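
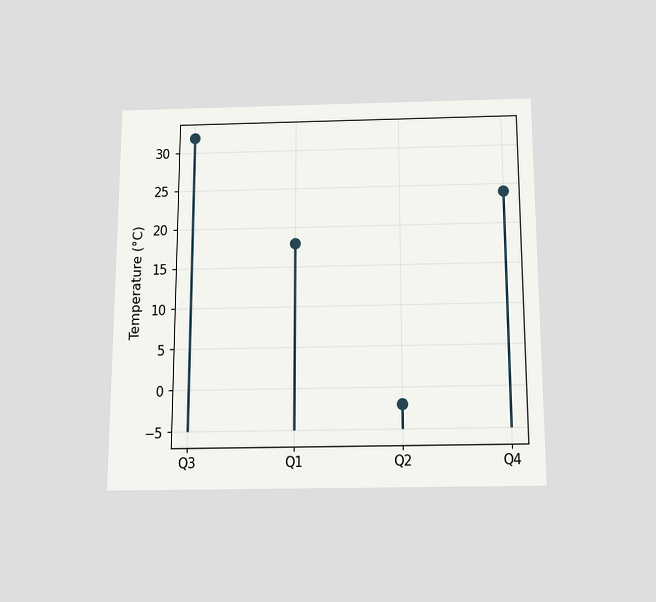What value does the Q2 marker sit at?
The chart is viewed slightly from below. The Q2 marker sits at -2°C.

-2°C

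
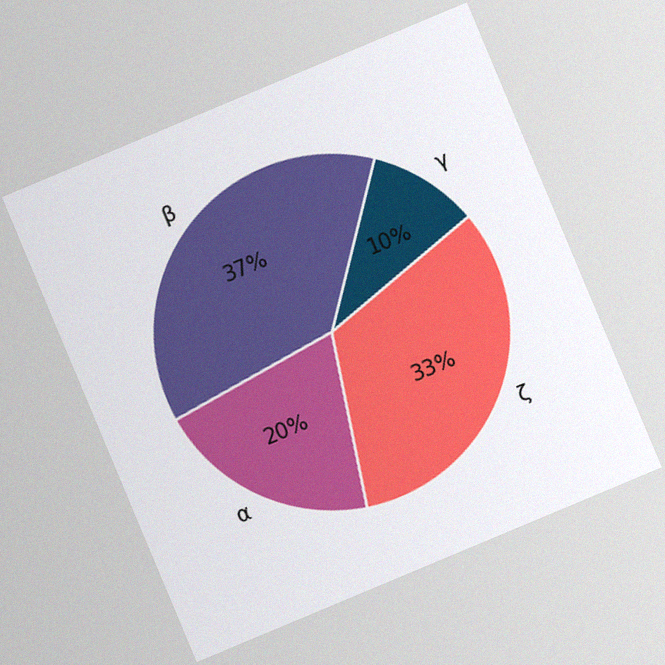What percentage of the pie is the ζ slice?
The chart is tilted about 23° counter-clockwise, with some photo noise. The ζ slice takes up 33% of the pie.

33%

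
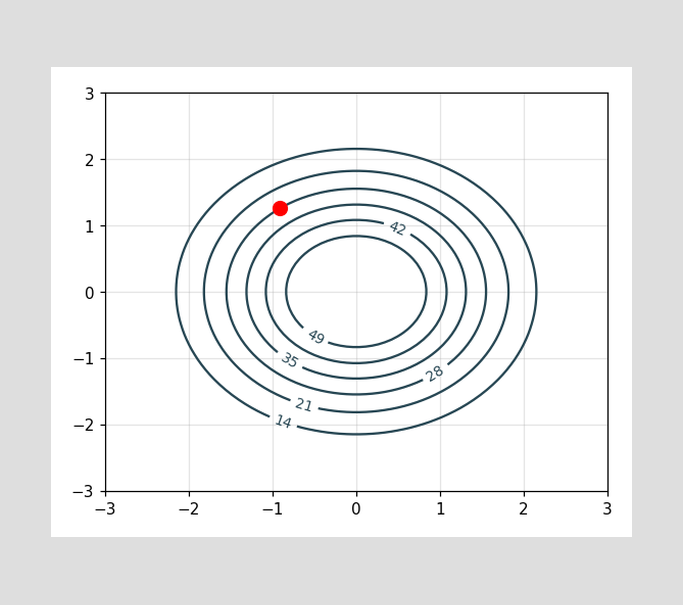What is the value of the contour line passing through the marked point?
28

The marked point sits on the contour labelled 28.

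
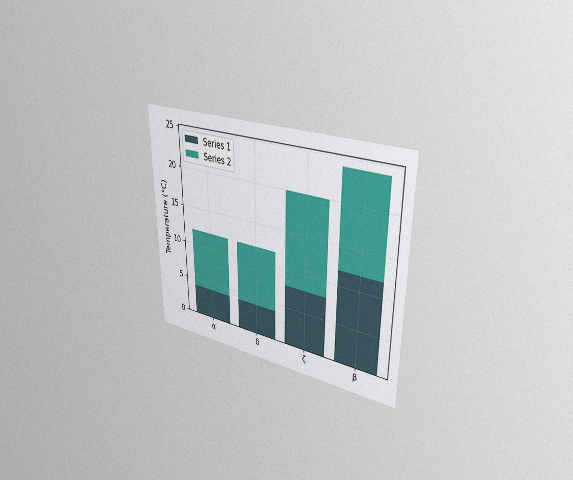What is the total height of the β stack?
The chart is viewed slightly from the right, with some photo noise. The β stack's top reaches 24°C on the y-axis.

24°C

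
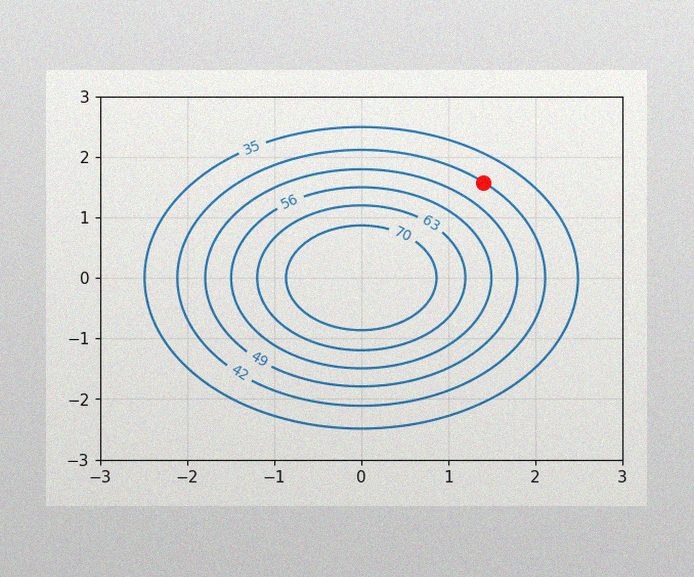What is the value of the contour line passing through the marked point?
42

The image has some photo noise and uneven lighting. The marked point sits on the contour labelled 42.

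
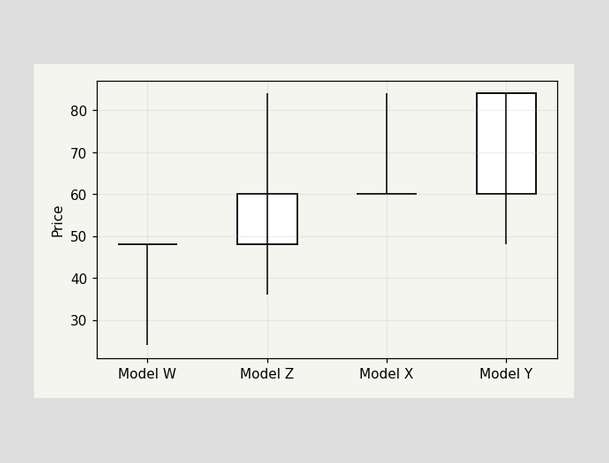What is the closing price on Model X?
The Model X candle closes at 60.

60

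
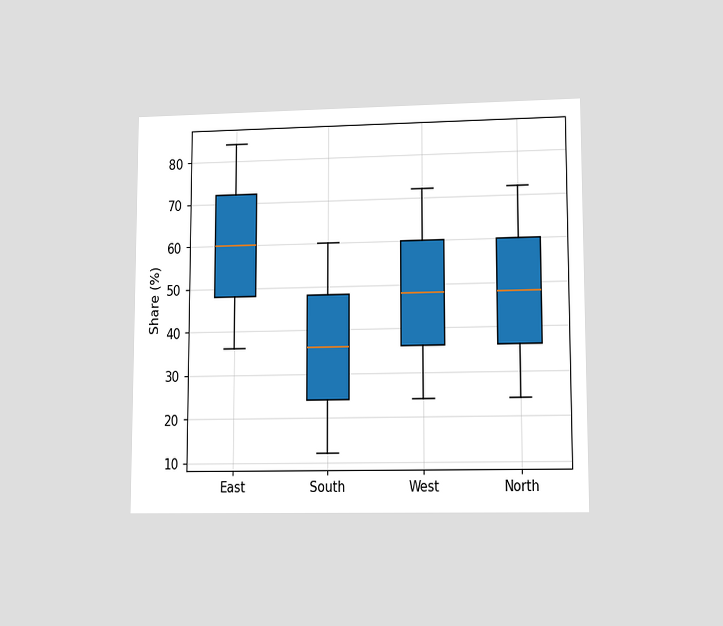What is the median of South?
36%

The chart is viewed at a slight angle. The median line in the South box sits at 36%.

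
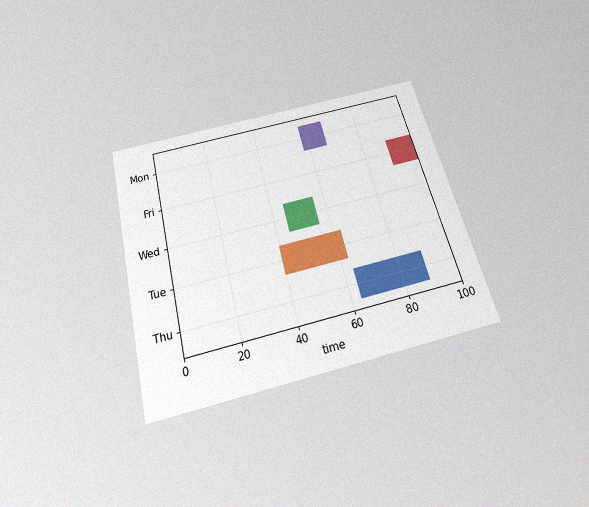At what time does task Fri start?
90

The chart is tilted about 14° counter-clockwise and viewed slightly from below, with some photo noise. The Fri bar begins at t=90.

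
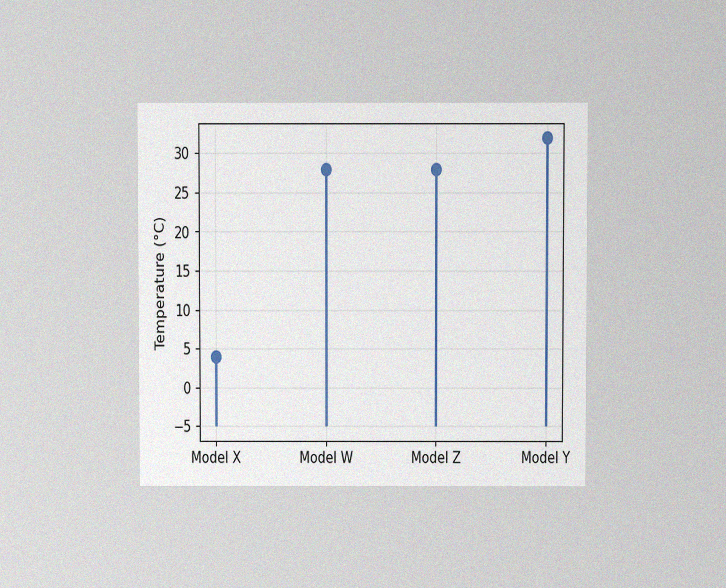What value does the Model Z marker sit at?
The chart is viewed at a slight angle, with some photo noise. The Model Z marker sits at 28°C.

28°C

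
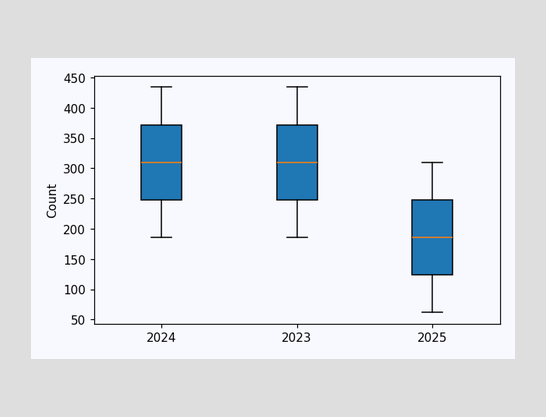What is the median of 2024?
The median line in the 2024 box sits at 310.

310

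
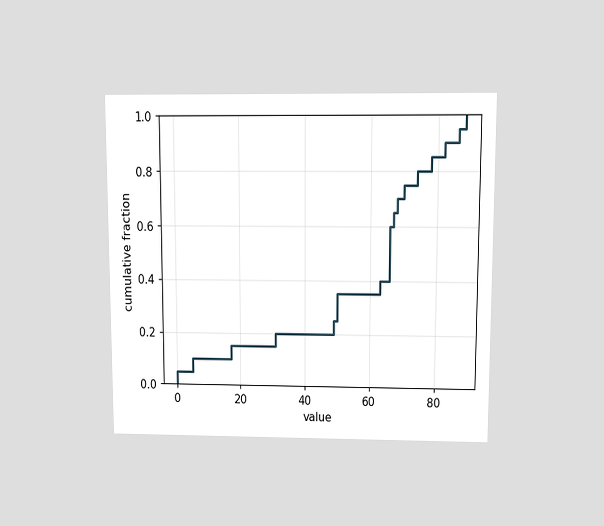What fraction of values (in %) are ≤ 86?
95%

The chart is viewed at a slight angle. At x=86 the ECDF step is at 95%.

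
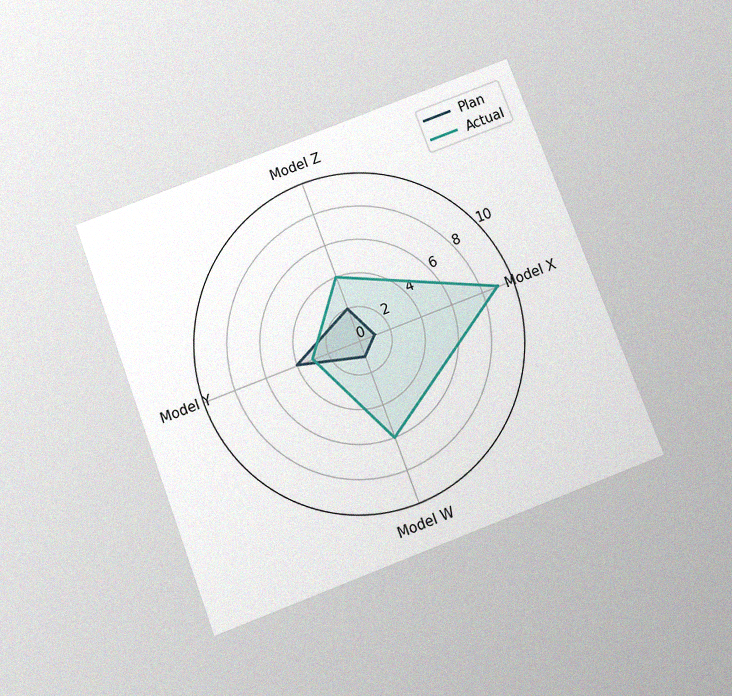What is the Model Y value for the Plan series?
The chart is tilted about 21° counter-clockwise and viewed slightly from below, with some photo noise. On the Model Y axis, Plan reaches 4.

4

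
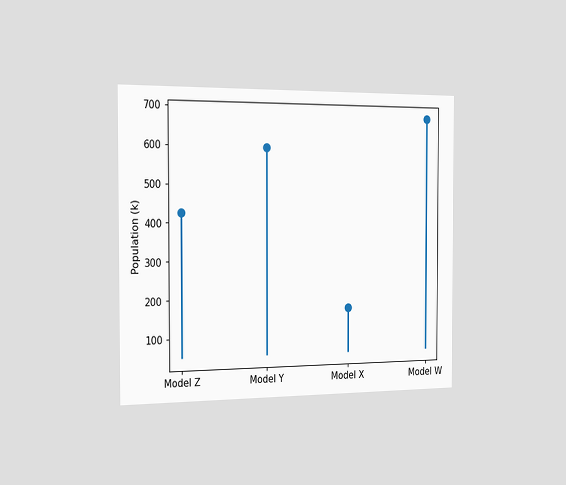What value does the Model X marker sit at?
The chart is viewed slightly from the left. The Model X marker sits at 170k.

170k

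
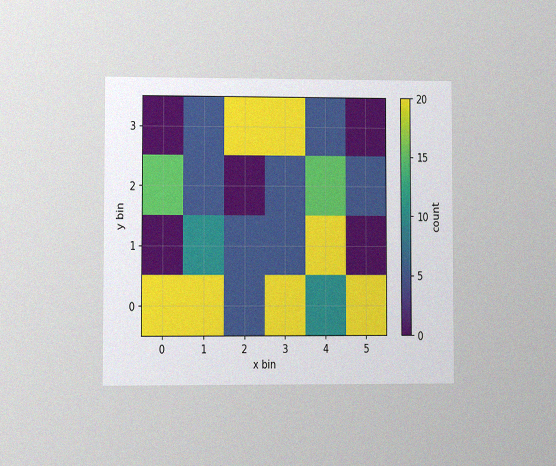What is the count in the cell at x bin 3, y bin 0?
The chart is viewed at a slight angle, with some photo noise. Matching the cell (3, 0) against the colorbar gives 20.

20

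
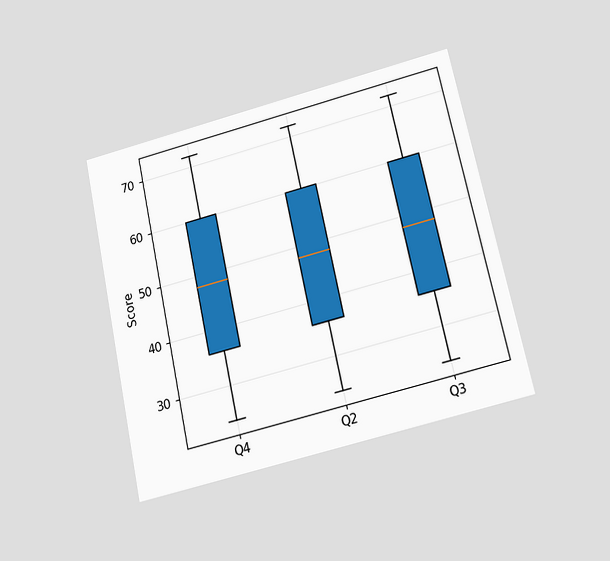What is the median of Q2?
48

The chart is tilted about 12° counter-clockwise and viewed slightly from below. The median line in the Q2 box sits at 48.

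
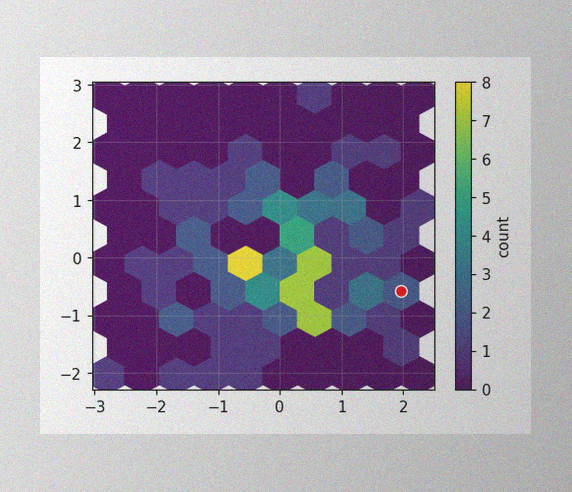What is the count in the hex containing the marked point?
2

The image has some photo noise and uneven lighting. The marked hex reads 2 on the colorbar.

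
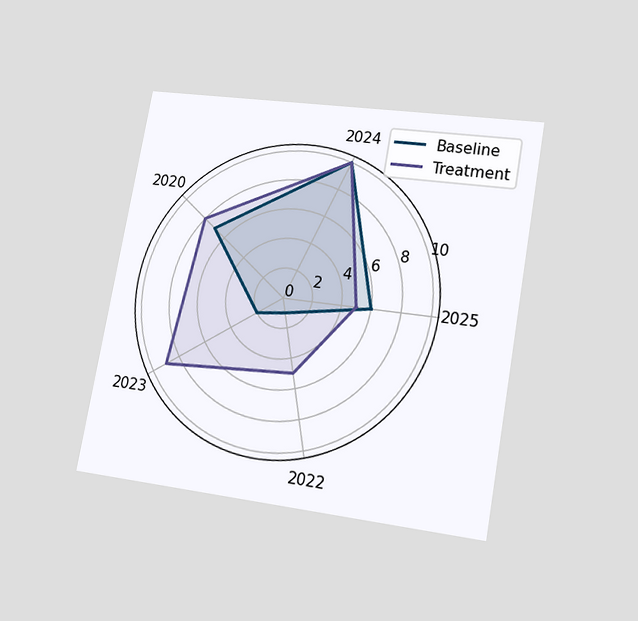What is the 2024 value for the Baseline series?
The chart is tilted about 10° clockwise and viewed at a slight angle. On the 2024 axis, Baseline reaches 10.

10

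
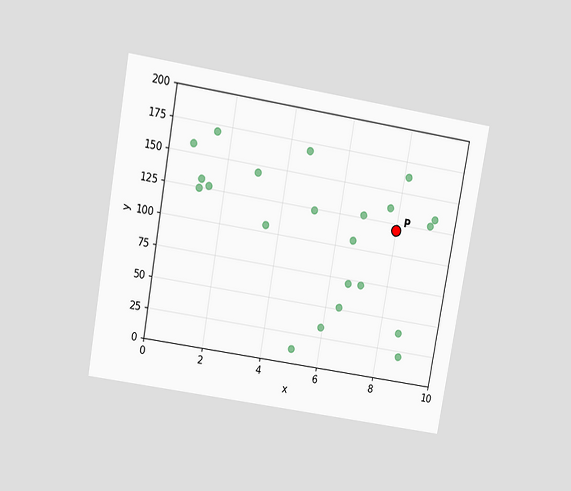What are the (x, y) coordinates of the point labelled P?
The chart is tilted about 10° clockwise and viewed slightly from above. Following the gridlines from P to each axis, P sits at (8, 120).

(8, 120)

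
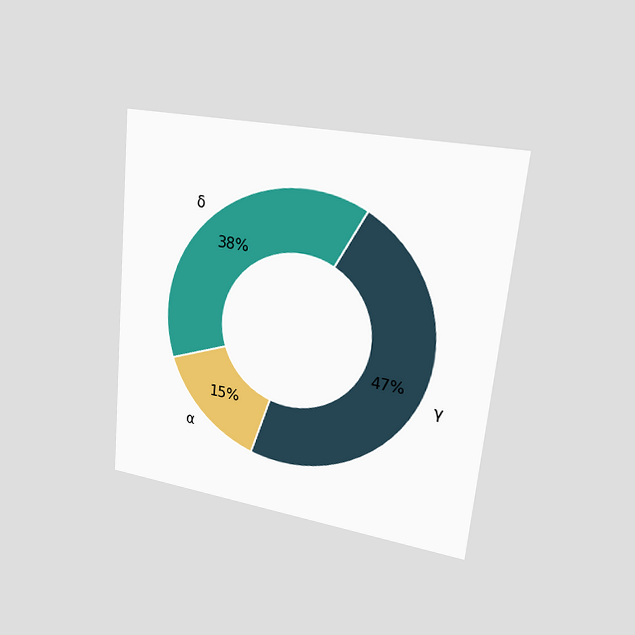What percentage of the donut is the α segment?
The chart is tilted about 5° clockwise and viewed slightly from the right. The α segment takes up 15% of the ring.

15%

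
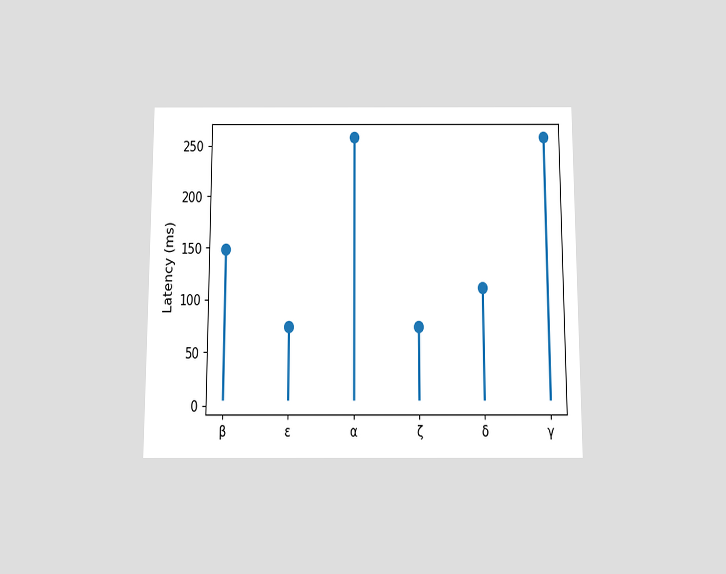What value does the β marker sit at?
The chart is viewed slightly from below. The β marker sits at 148ms.

148ms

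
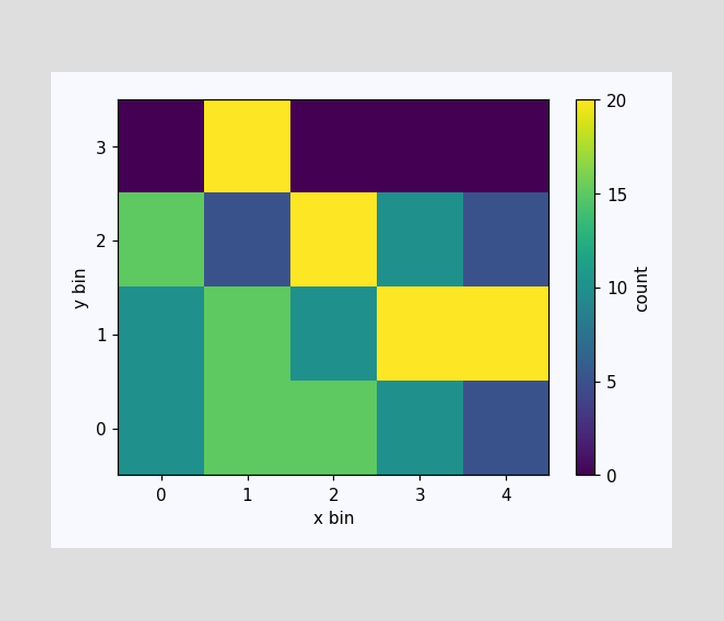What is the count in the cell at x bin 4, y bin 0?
5

Matching the cell (4, 0) against the colorbar gives 5.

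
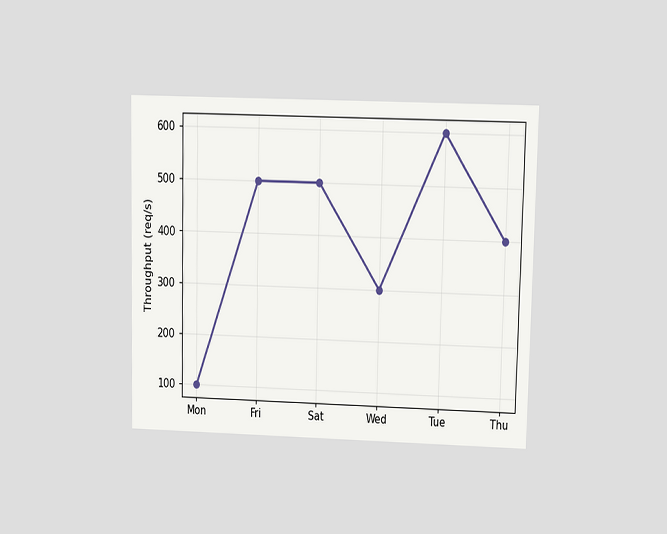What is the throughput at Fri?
500req/s

The chart is viewed at a slight angle. At Fri, the line is at 500req/s.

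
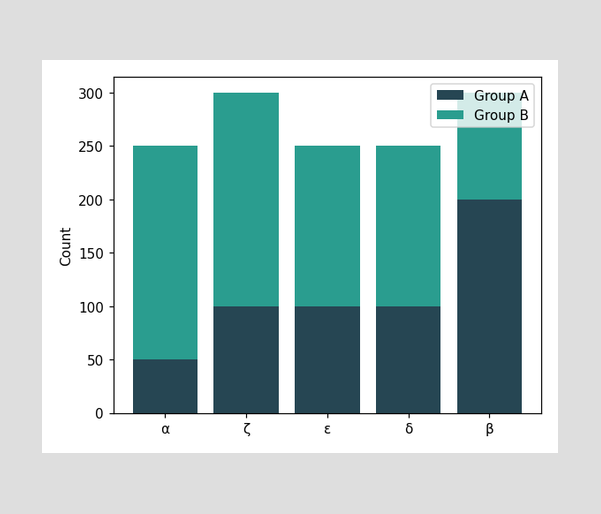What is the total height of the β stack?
The β stack's top reaches 300 on the y-axis.

300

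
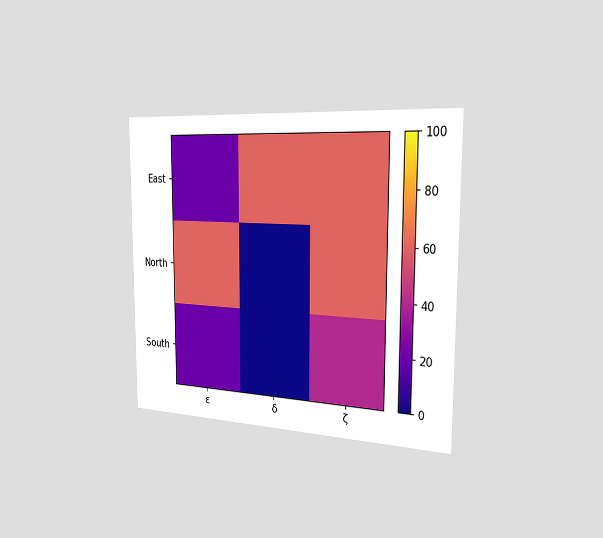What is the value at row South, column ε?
20

The chart is viewed slightly from the right. Matching cell (South, ε) against the colorbar gives 20.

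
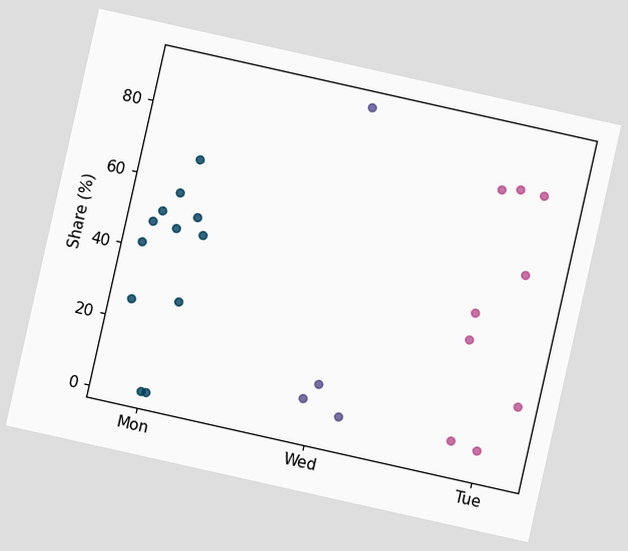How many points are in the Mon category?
The chart is tilted about 13° clockwise. Counting the markers in the Mon column gives 12.

12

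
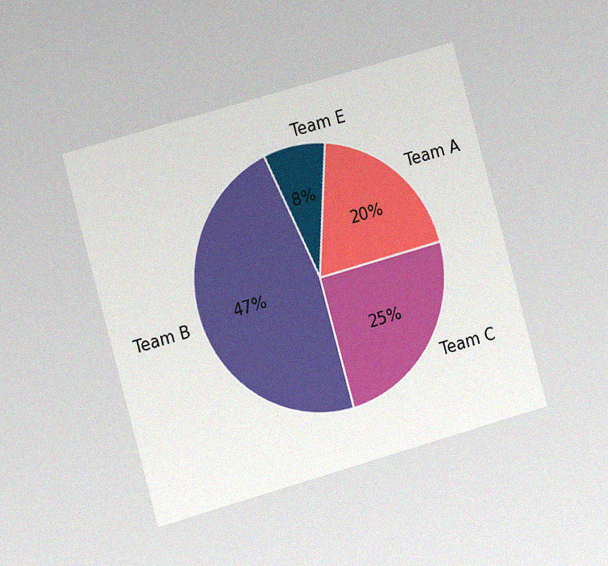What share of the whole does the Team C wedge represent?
The chart is tilted about 16° counter-clockwise and viewed at a slight angle, with some photo noise. The Team C slice takes up 25% of the pie.

25%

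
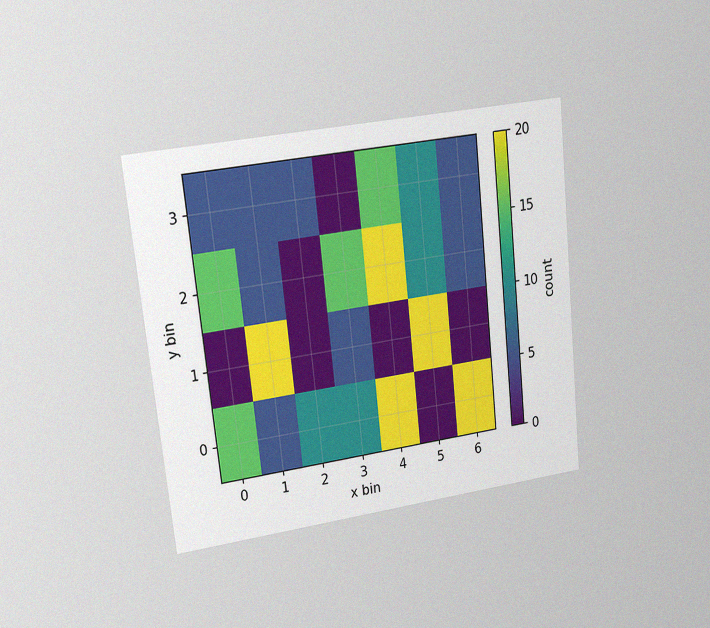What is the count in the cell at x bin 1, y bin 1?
20

The chart is tilted about 6° counter-clockwise and viewed at a slight angle, with some photo noise. Matching the cell (1, 1) against the colorbar gives 20.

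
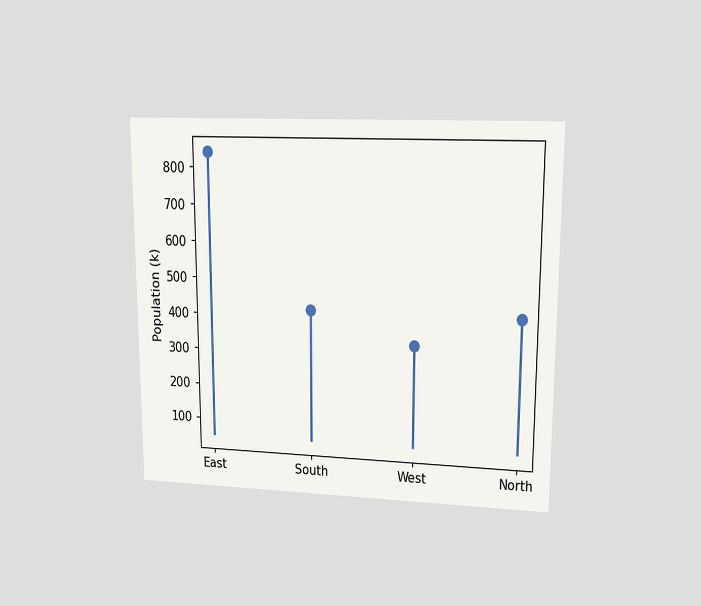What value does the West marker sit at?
336k

The chart is viewed at a slight angle. The West marker sits at 336k.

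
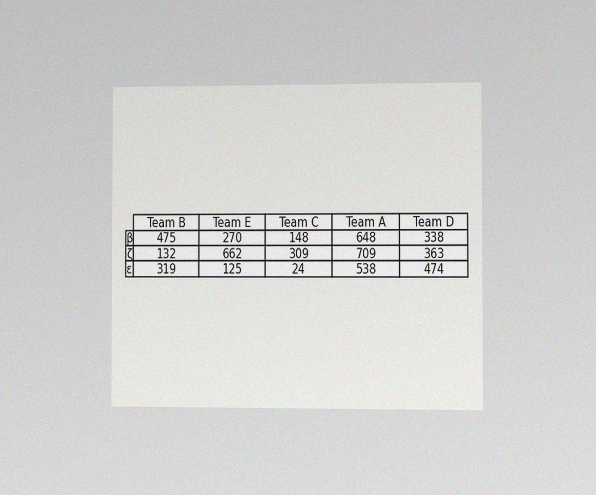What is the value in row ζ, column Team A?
709

The chart is viewed at a slight angle, with some photo noise. The (ζ, Team A) cell reads 709.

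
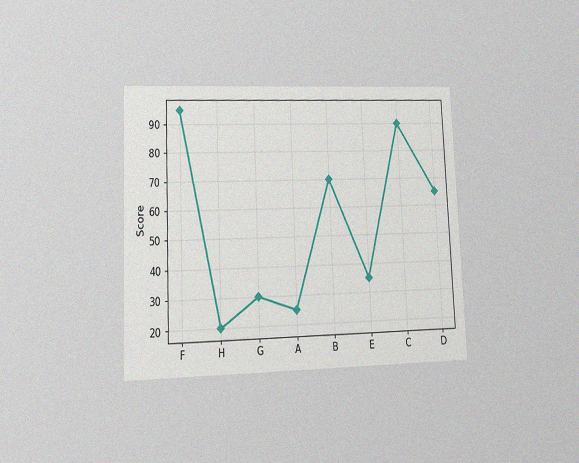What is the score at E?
The chart is tilted about 2° counter-clockwise and viewed at a slight angle, with some photo noise. At E, the line is at 35.

35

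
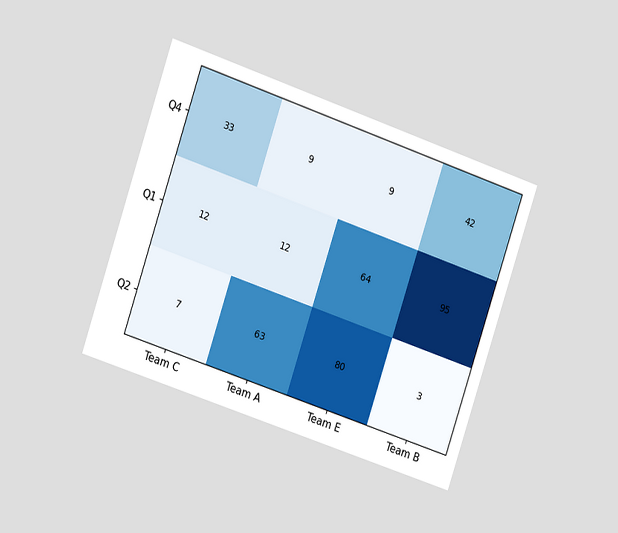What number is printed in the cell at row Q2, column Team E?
The chart is tilted about 19° clockwise and viewed slightly from the left. The (Q2, Team E) cell reads 80.

80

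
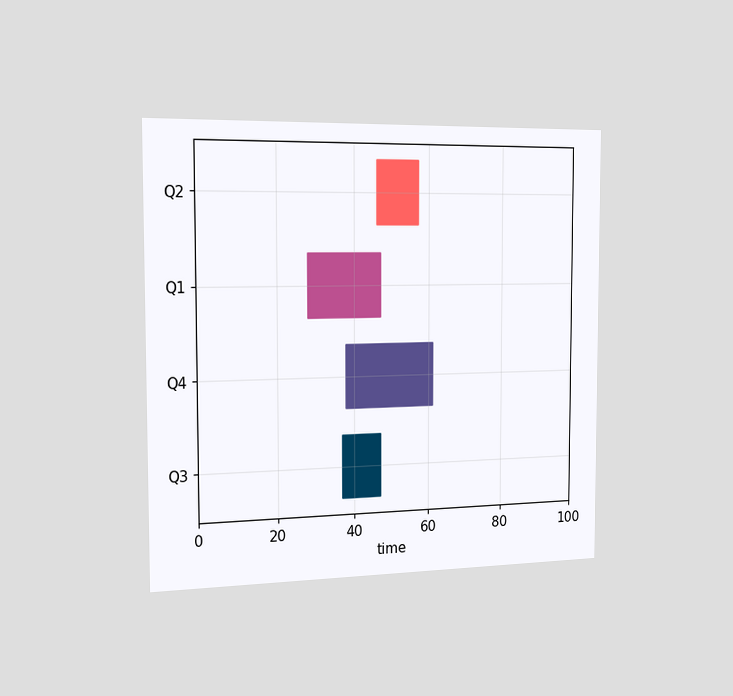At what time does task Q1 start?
28

The chart is viewed slightly from the left. The Q1 bar begins at t=28.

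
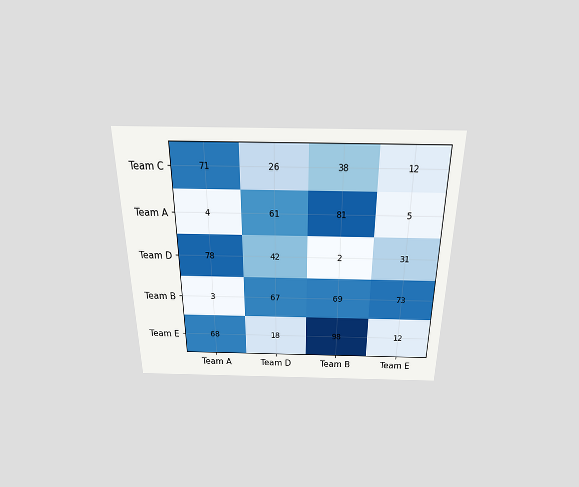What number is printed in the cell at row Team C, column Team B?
38

The chart is viewed slightly from above. The (Team C, Team B) cell reads 38.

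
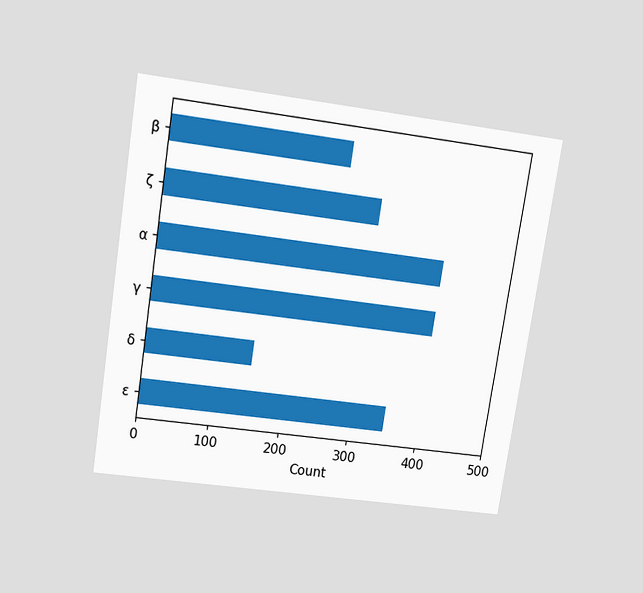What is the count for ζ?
The chart is tilted about 9° clockwise and viewed slightly from above. Reading along the chart's x-axis, the ζ bar reaches 300.

300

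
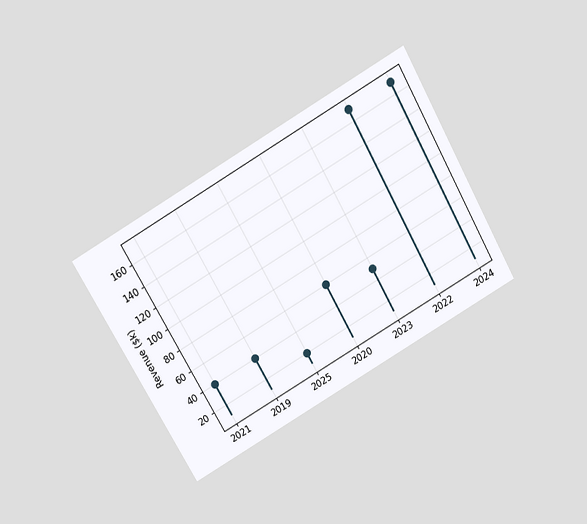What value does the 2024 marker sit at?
The chart is tilted about 30° counter-clockwise and viewed slightly from above. The 2024 marker sits at $170k.

$170k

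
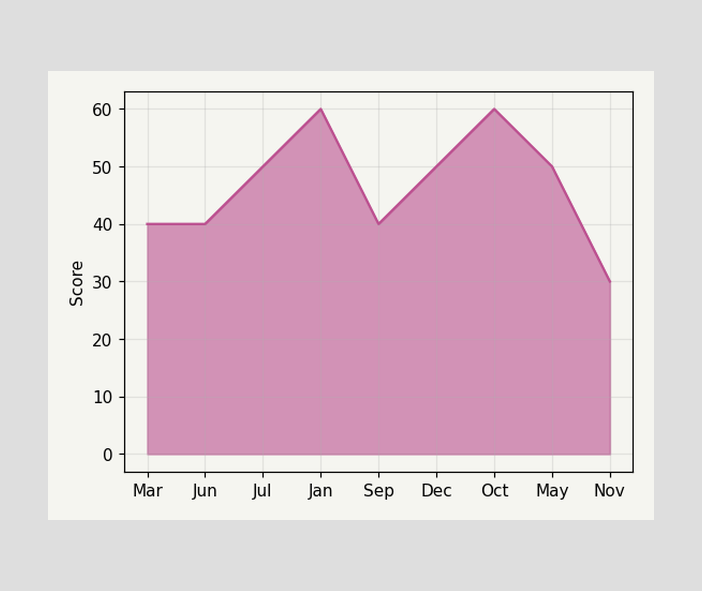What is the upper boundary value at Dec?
At Dec the upper boundary is at 50.

50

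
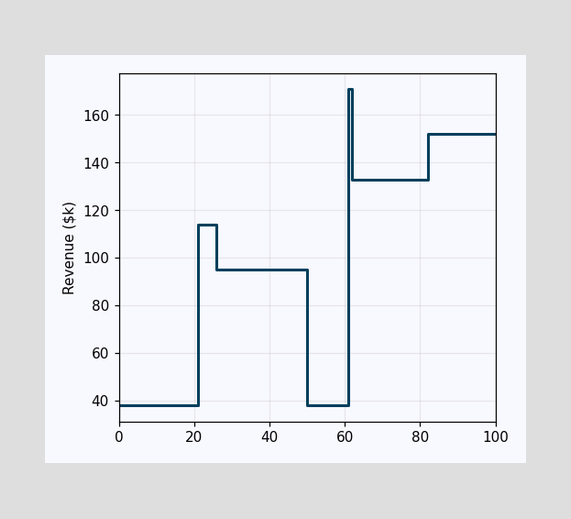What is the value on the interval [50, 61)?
On [50, 61) the step sits at $38k.

$38k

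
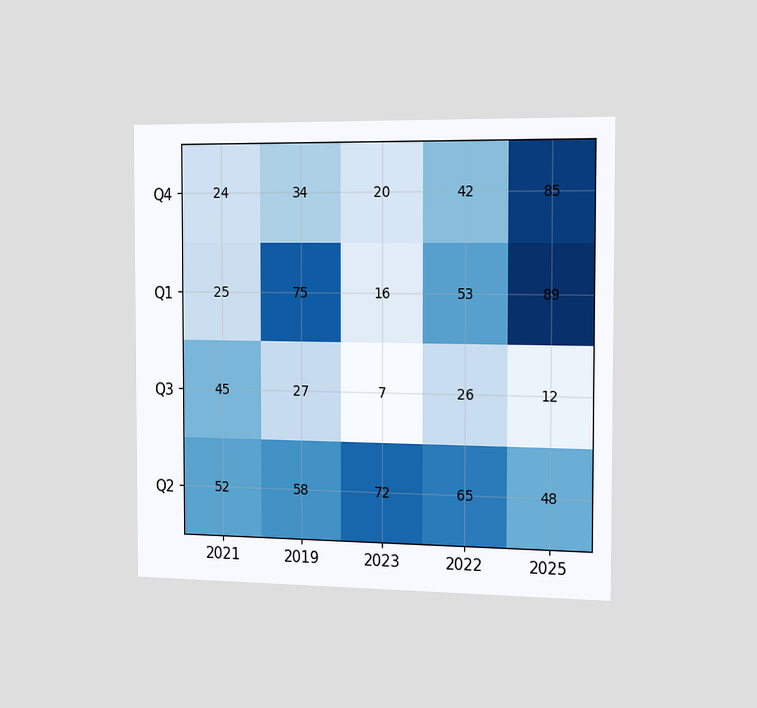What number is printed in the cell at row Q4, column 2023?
20

The chart is viewed slightly from the right. The (Q4, 2023) cell reads 20.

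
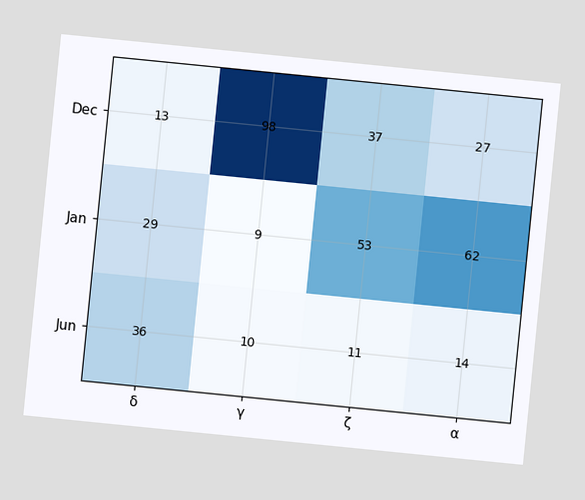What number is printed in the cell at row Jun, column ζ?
The chart is tilted about 6° clockwise. The (Jun, ζ) cell reads 11.

11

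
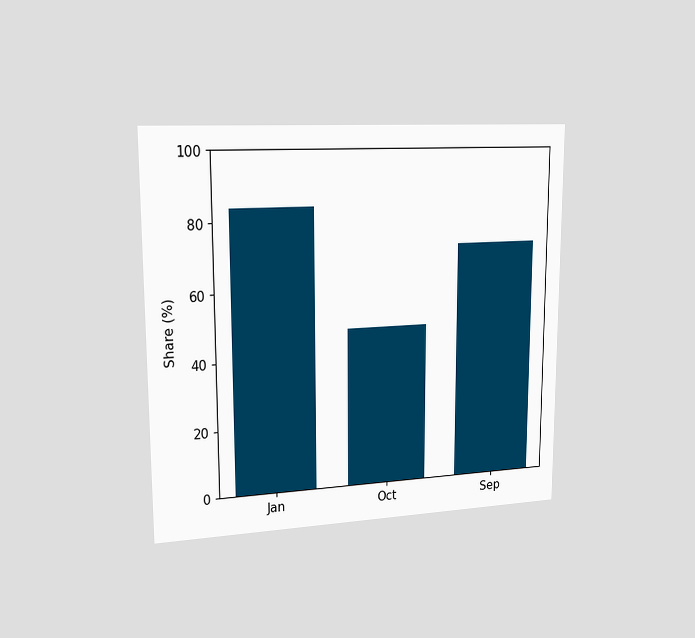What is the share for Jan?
The chart is viewed slightly from the left. Reading along the chart's y-axis, the Jan bar reaches 84%.

84%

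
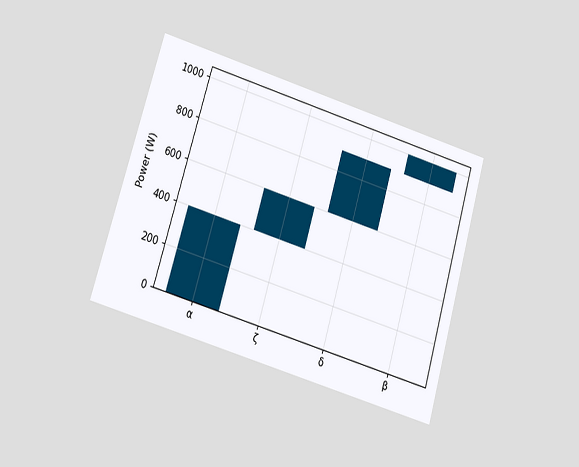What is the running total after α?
400W

The chart is tilted about 17° clockwise and viewed at a slight angle. After α the running total reaches 400W.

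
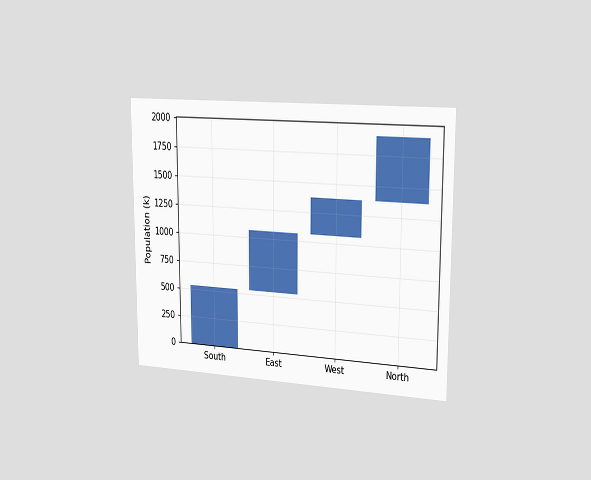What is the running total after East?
1060k

The chart is viewed slightly from the right. After East the running total reaches 1060k.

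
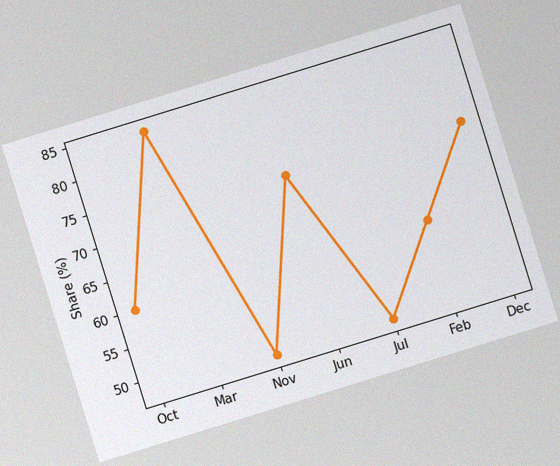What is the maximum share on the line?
The chart is tilted about 17° counter-clockwise, with some photo noise. The highest point is at Mar, and reading across to the y-axis gives 84%.

84%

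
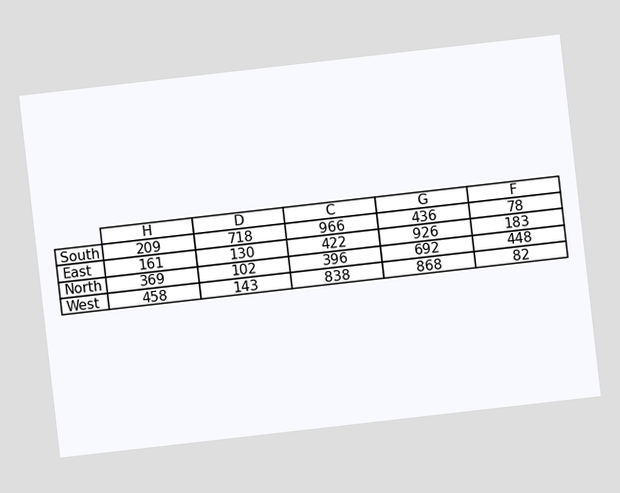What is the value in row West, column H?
458

The chart is tilted about 6° counter-clockwise. The (West, H) cell reads 458.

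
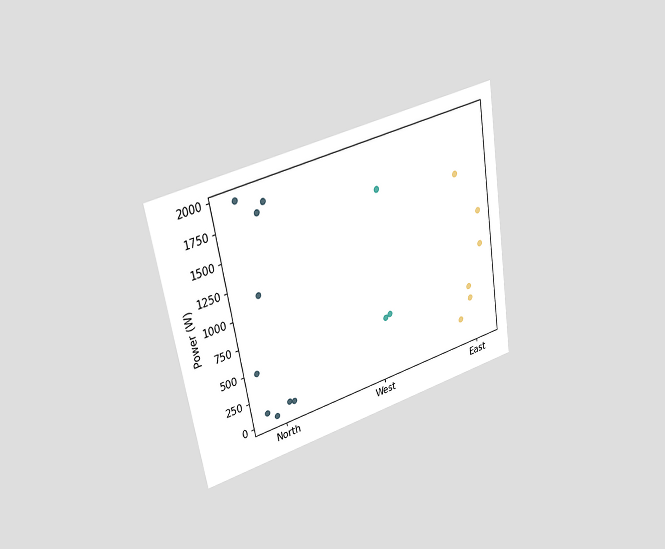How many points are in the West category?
The chart is tilted about 10° counter-clockwise and viewed at a slight angle. Counting the markers in the West column gives 3.

3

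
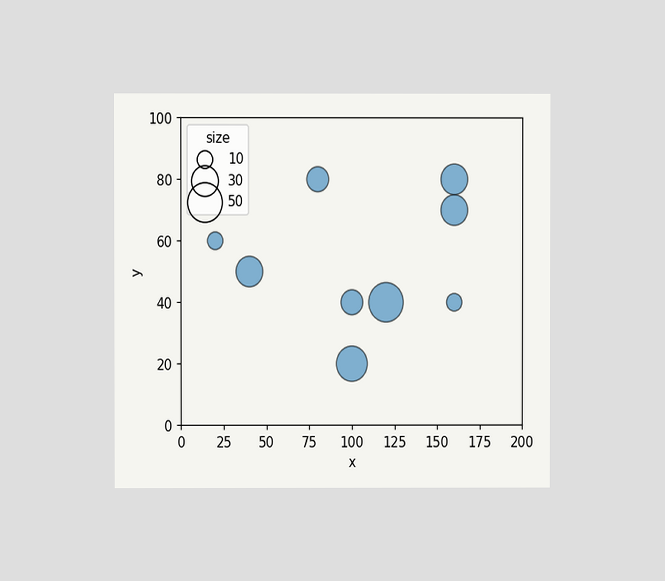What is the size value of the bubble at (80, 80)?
20

The chart is viewed at a slight angle. Matching the bubble at (80, 80) against the size legend gives 20.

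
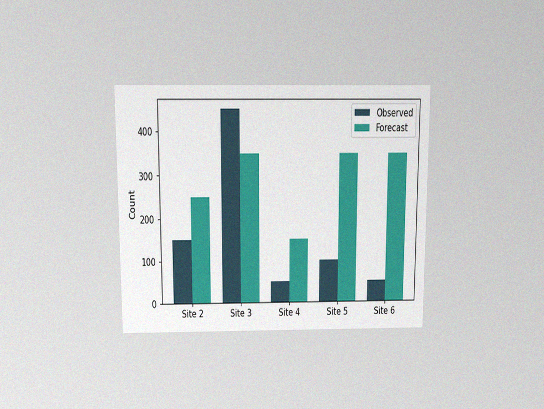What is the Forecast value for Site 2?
250

The chart is viewed slightly from above, with some photo noise. The Forecast bar at Site 2 reaches 250 on the y-axis.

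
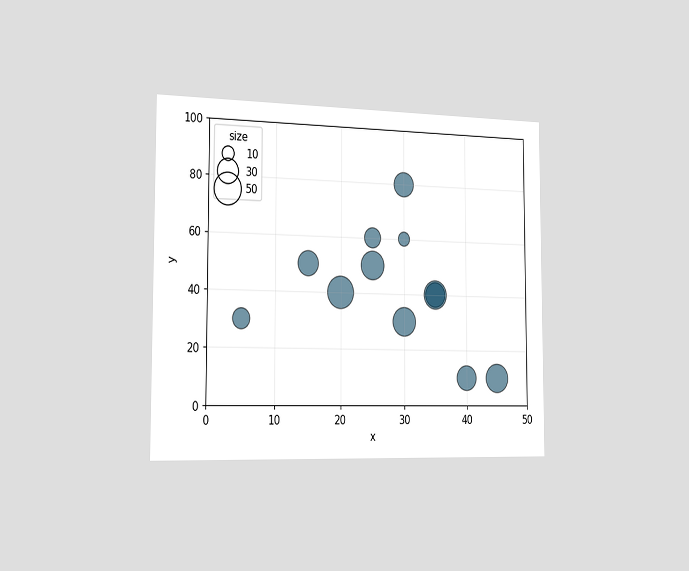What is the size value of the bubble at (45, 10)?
40

The chart is viewed slightly from the left. Matching the bubble at (45, 10) against the size legend gives 40.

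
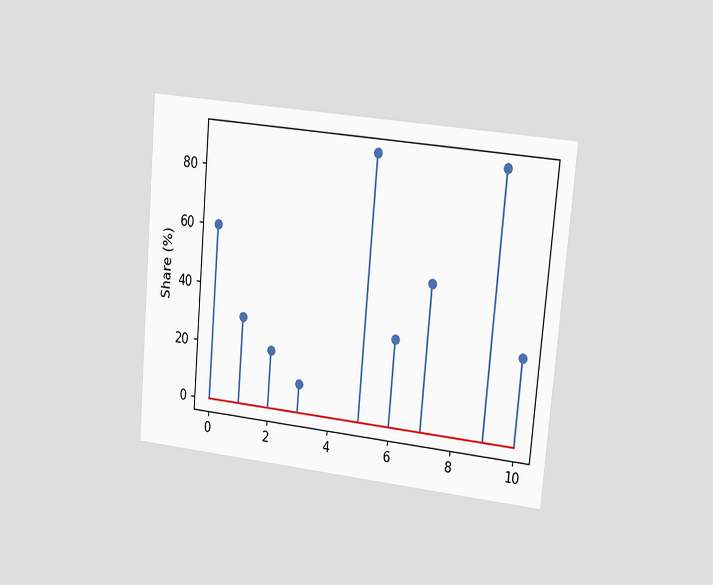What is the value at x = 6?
The chart is tilted about 5° clockwise and viewed slightly from the right. The stem at x=6 reaches 30%.

30%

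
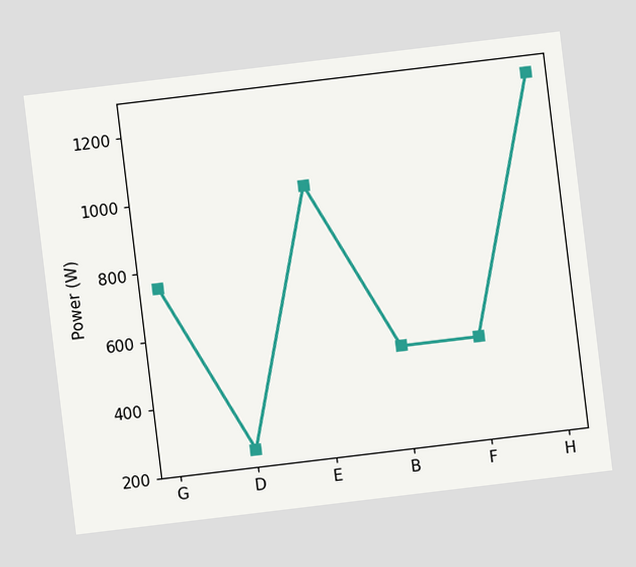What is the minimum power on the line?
250W

The chart is tilted about 7° counter-clockwise. The lowest point is at D, and reading across to the y-axis gives 250W.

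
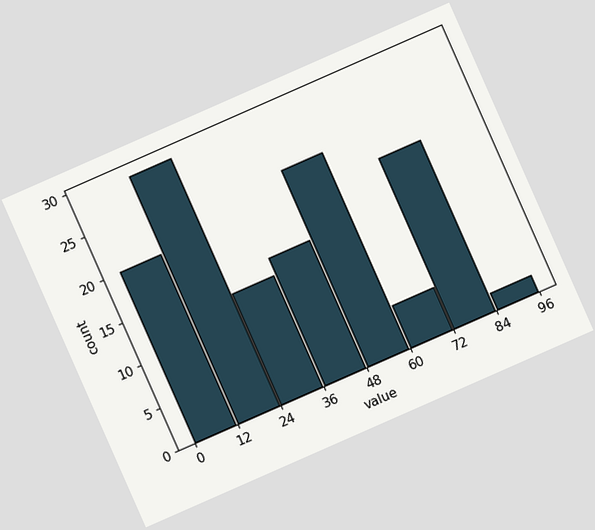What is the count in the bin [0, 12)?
20

The chart is tilted about 24° counter-clockwise. The [0, 12) bin has height 20.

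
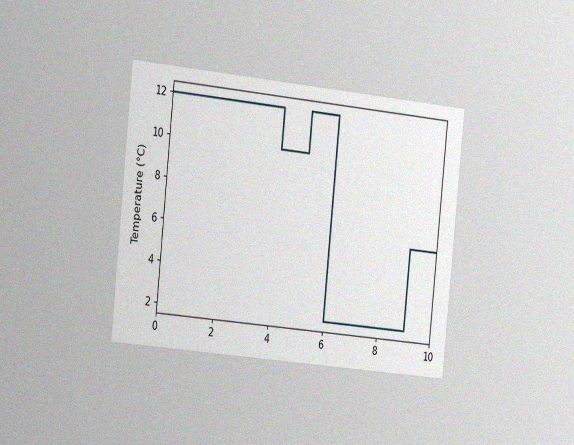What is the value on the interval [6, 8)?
2°C

The chart is tilted about 6° clockwise and viewed slightly from the left, with some photo noise. On [6, 8) the step sits at 2°C.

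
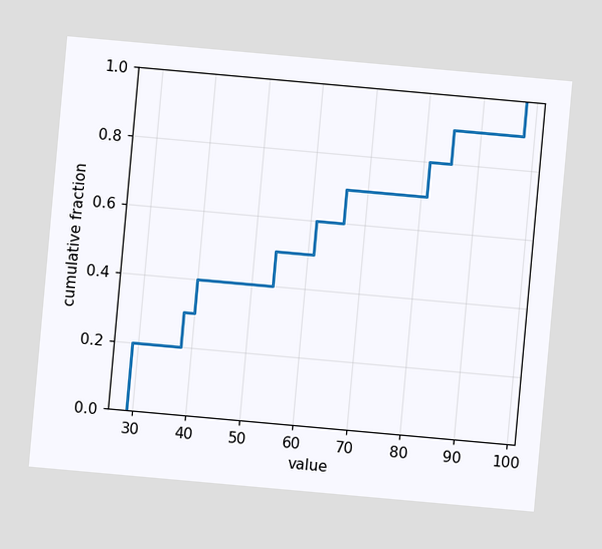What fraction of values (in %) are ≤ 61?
60%

The chart is tilted about 5° clockwise. At x=61 the ECDF step is at 60%.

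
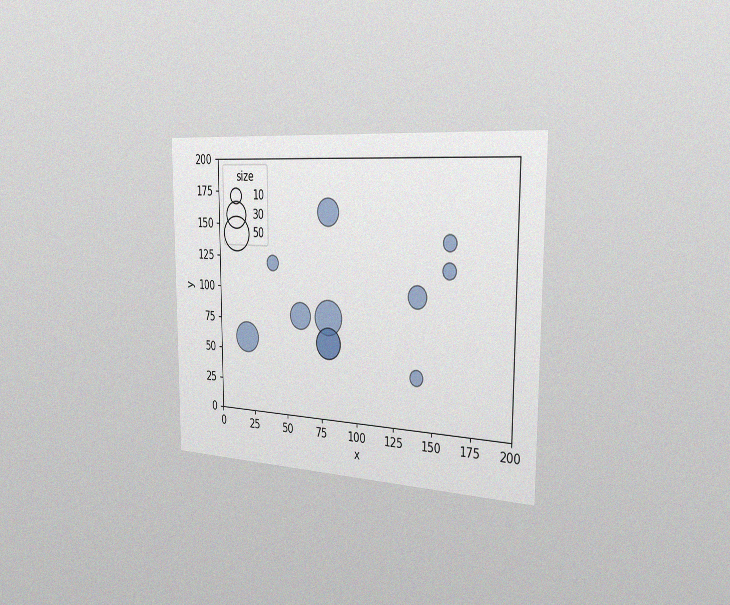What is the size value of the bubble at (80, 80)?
The chart is viewed slightly from the right, with some photo noise. Matching the bubble at (80, 80) against the size legend gives 50.

50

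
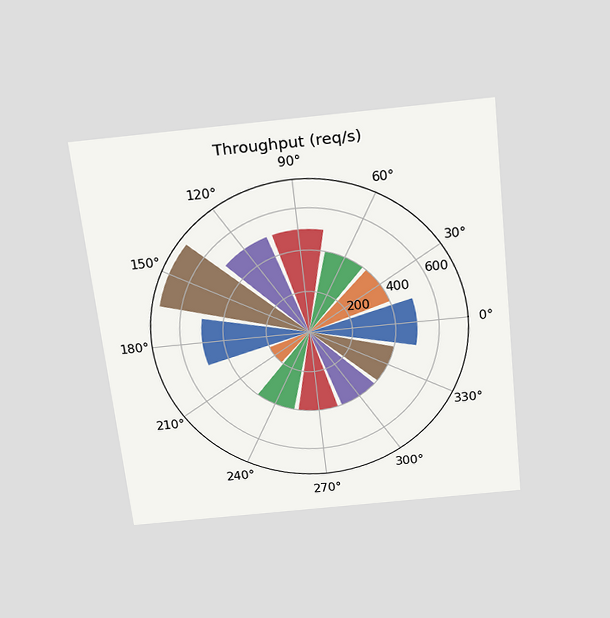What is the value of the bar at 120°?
500req/s

The chart is tilted about 6° counter-clockwise and viewed slightly from above. The bar at 120° reaches 500req/s on the radial axis.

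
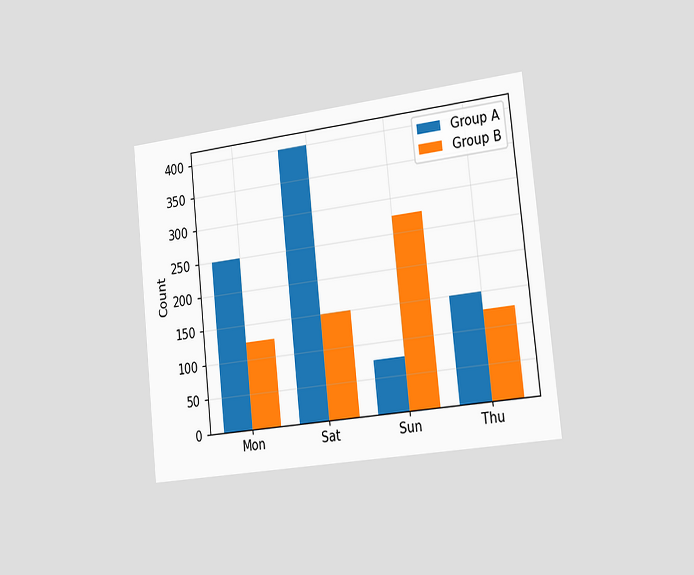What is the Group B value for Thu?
The chart is tilted about 6° counter-clockwise and viewed slightly from the right. The Group B bar at Thu reaches 125 on the y-axis.

125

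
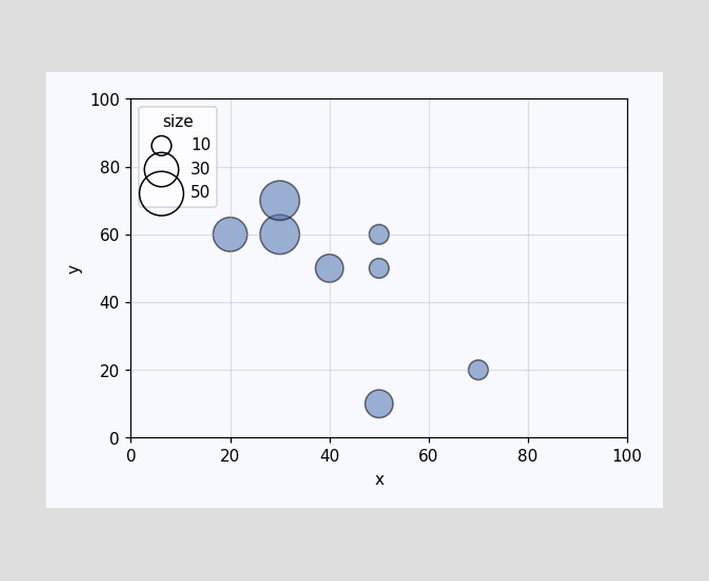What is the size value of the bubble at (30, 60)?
40

Matching the bubble at (30, 60) against the size legend gives 40.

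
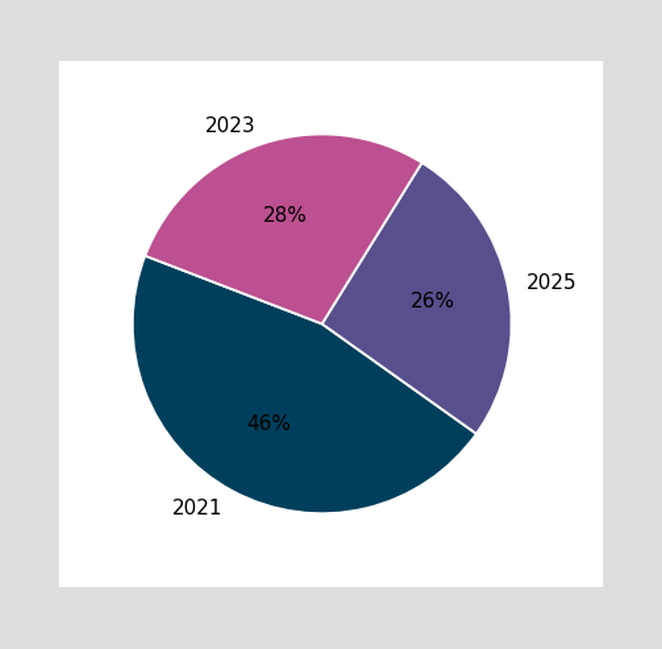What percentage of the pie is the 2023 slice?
28%

The 2023 slice takes up 28% of the pie.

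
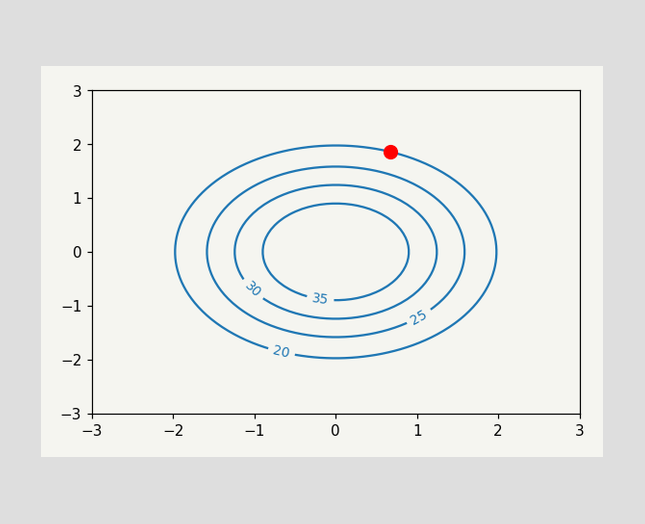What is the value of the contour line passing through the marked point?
20

The marked point sits on the contour labelled 20.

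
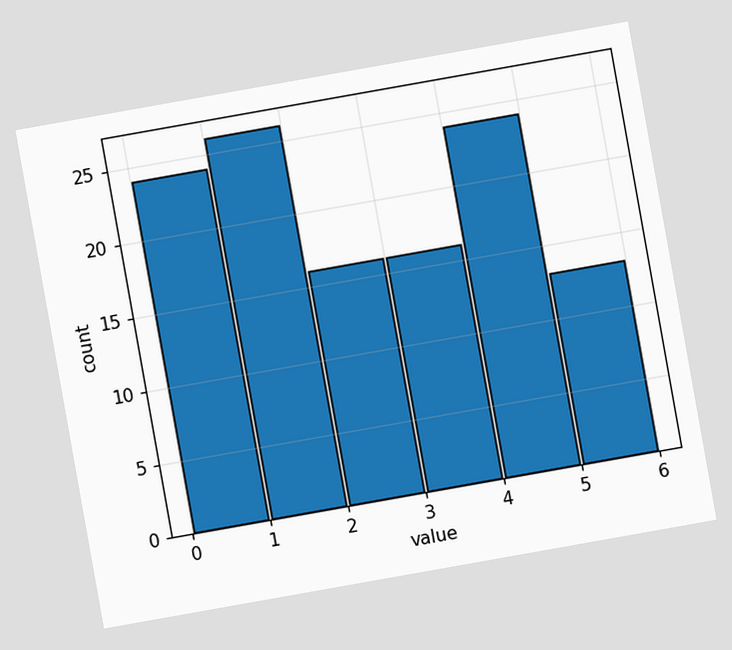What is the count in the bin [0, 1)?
24

The chart is tilted about 10° counter-clockwise. The [0, 1) bin has height 24.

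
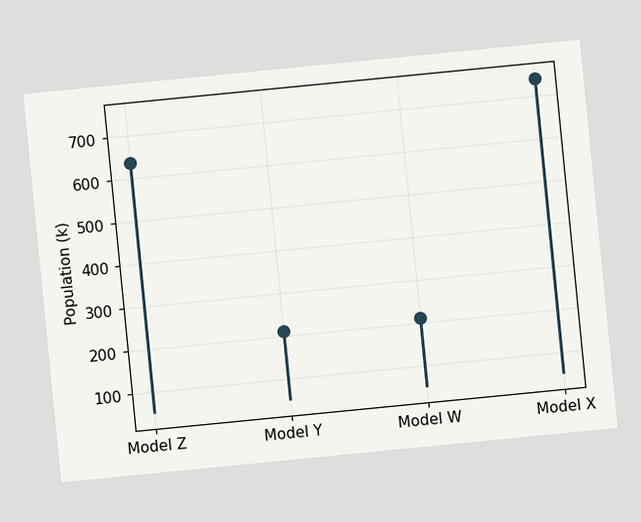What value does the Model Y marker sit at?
The chart is tilted about 6° counter-clockwise. The Model Y marker sits at 212k.

212k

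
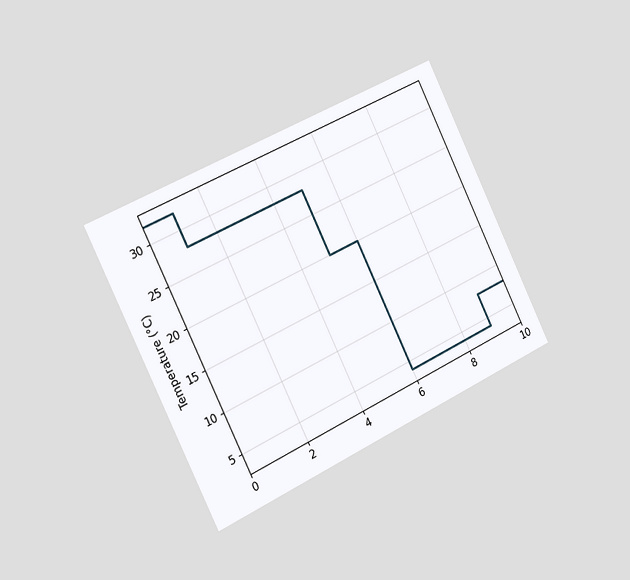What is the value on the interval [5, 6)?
The chart is tilted about 26° counter-clockwise and viewed slightly from the left. On [5, 6) the step sits at 20°C.

20°C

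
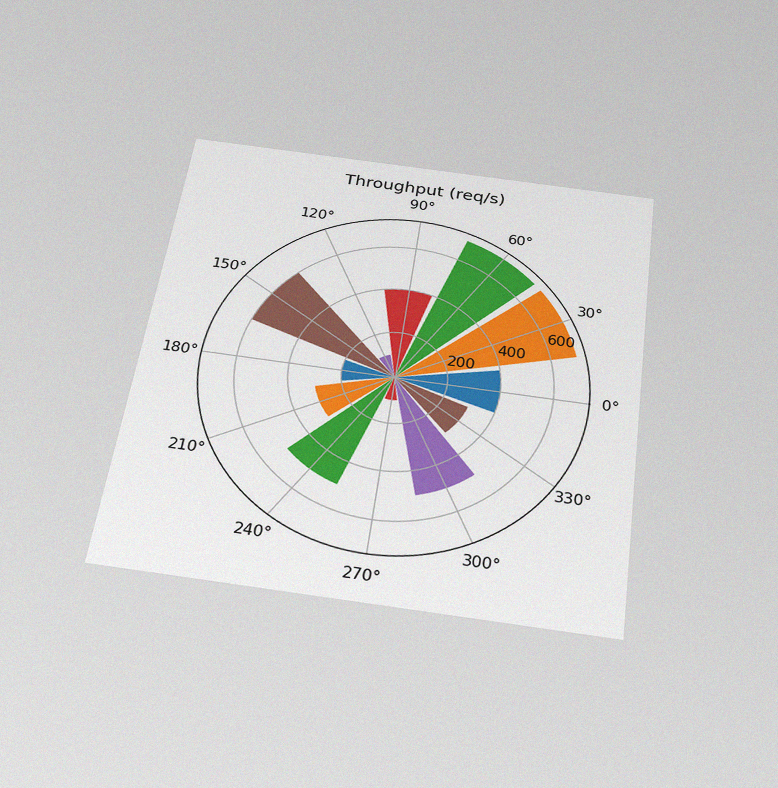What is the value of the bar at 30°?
700req/s

The chart is tilted about 8° clockwise and viewed slightly from below, with some photo noise. The bar at 30° reaches 700req/s on the radial axis.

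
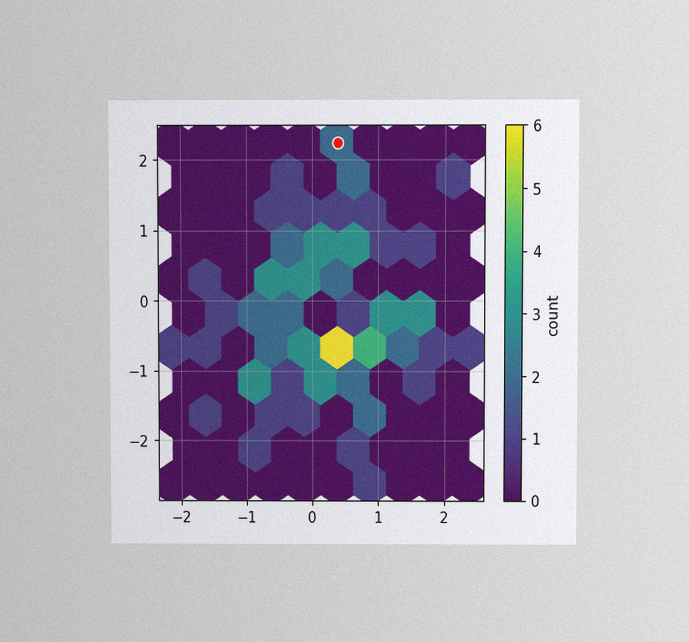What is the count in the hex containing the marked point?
The chart is viewed at a slight angle, with some photo noise. The marked hex reads 2 on the colorbar.

2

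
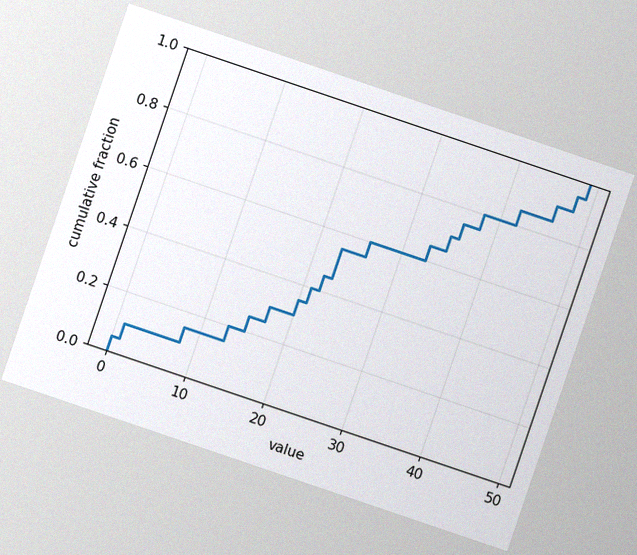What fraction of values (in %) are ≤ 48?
The chart is tilted about 19° clockwise, with some photo noise. At x=48 the ECDF step is at 95%.

95%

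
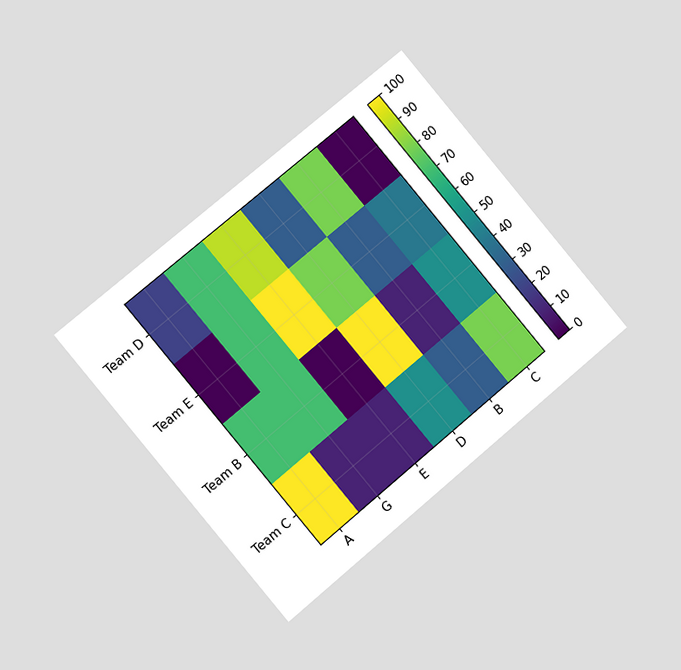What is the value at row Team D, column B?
80

The chart is tilted about 40° counter-clockwise and viewed at a slight angle. Matching cell (Team D, B) against the colorbar gives 80.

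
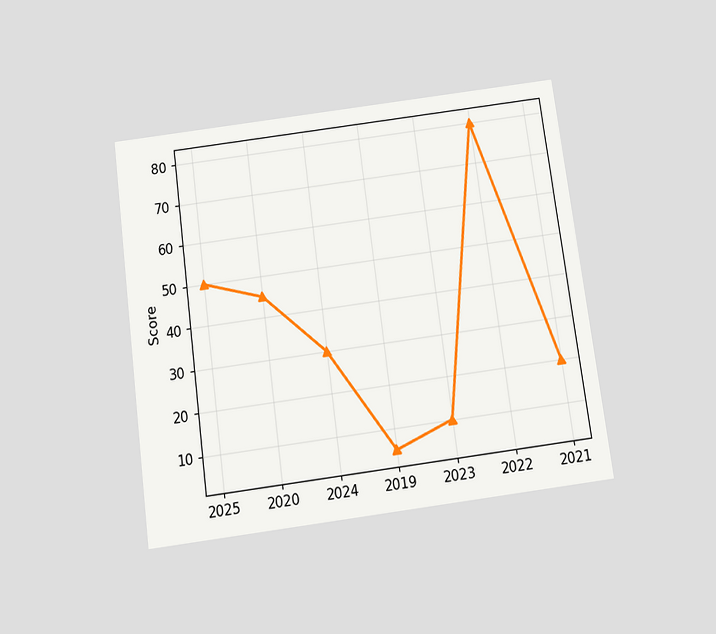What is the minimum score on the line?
The chart is tilted about 8° counter-clockwise and viewed slightly from below. The lowest point is at 2019, and reading across to the y-axis gives 5.

5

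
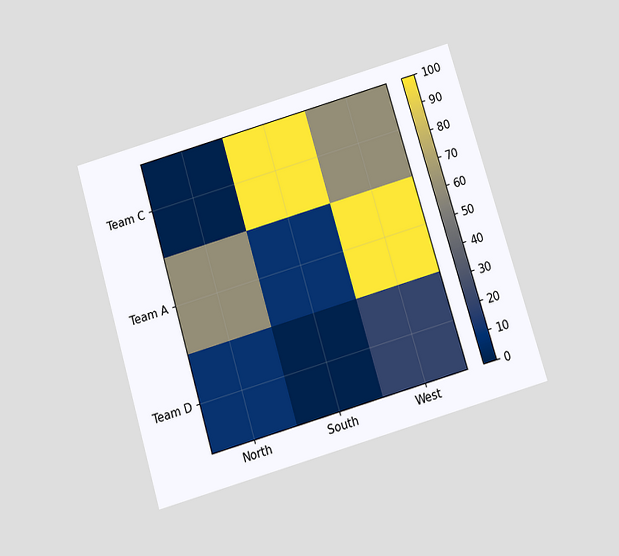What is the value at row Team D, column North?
The chart is tilted about 16° counter-clockwise and viewed slightly from below. Matching cell (Team D, North) against the colorbar gives 10.

10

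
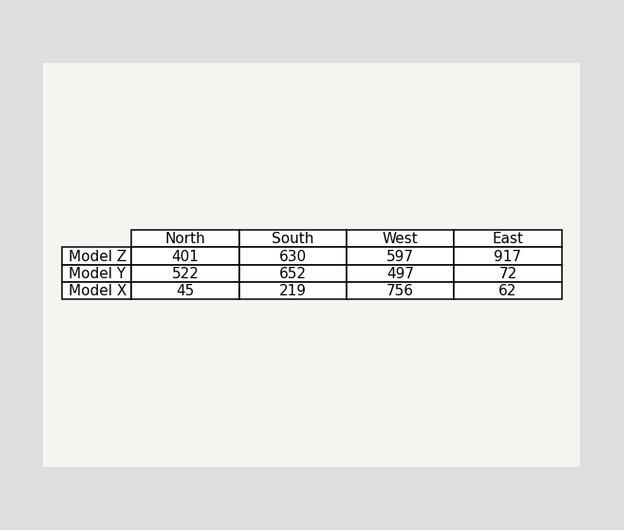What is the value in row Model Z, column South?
The (Model Z, South) cell reads 630.

630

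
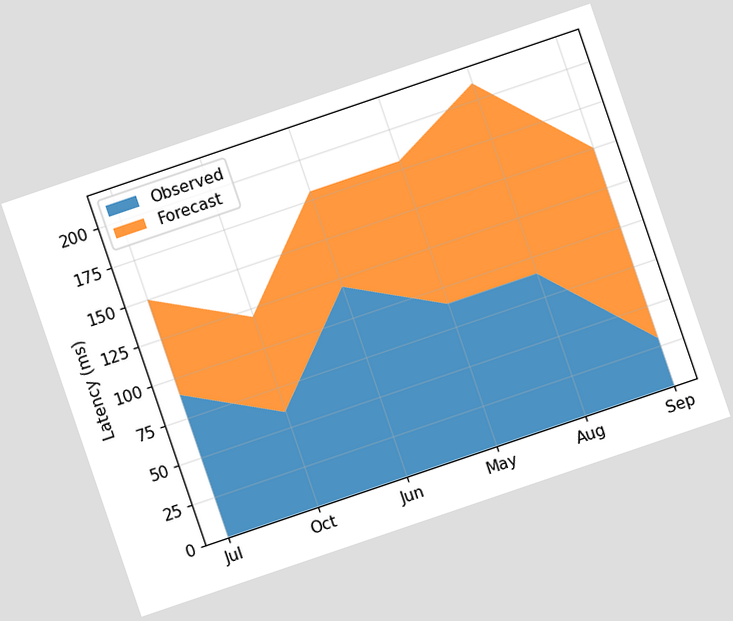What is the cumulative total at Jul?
The chart is tilted about 19° counter-clockwise. The stacked total at Jul reaches 150ms.

150ms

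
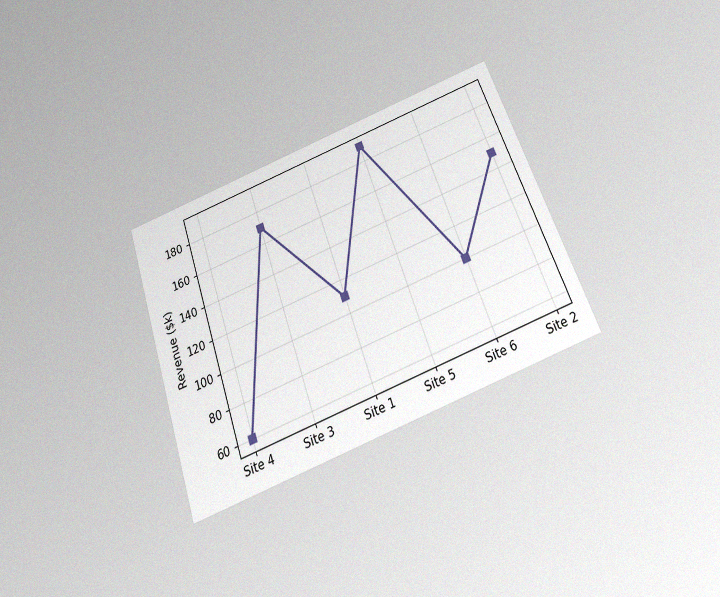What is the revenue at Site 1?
The chart is tilted about 20° counter-clockwise and viewed slightly from below, with some photo noise. At Site 1, the line is at $110k.

$110k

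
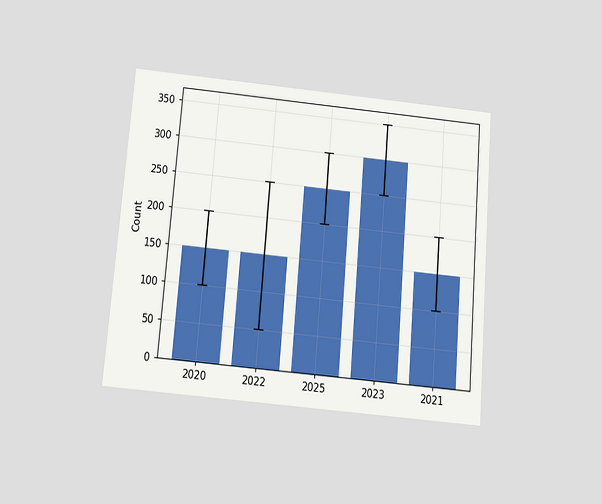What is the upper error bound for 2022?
250

The chart is tilted about 5° clockwise and viewed slightly from below. The 2022 bar's upper whisker reaches 250.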